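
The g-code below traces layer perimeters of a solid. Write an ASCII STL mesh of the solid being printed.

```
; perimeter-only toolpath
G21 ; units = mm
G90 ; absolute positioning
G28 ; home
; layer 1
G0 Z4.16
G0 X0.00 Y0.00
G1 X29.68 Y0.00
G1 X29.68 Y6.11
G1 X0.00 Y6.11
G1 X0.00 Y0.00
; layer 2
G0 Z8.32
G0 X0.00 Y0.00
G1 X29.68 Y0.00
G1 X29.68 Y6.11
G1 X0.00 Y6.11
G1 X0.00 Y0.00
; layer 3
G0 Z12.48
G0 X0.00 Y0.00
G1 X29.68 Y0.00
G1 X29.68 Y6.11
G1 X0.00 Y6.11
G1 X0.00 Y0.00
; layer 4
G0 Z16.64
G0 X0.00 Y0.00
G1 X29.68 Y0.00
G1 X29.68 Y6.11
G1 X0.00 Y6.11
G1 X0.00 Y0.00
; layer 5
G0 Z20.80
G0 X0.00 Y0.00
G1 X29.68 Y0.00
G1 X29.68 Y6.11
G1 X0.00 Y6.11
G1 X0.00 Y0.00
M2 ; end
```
solid part
  facet normal 0.0000 0.0000 -1.0000
    outer loop
      vertex 29.68 6.11 0.00
      vertex 29.68 0.00 0.00
      vertex 0.00 0.00 0.00
    endloop
  endfacet
  facet normal 0.0000 0.0000 -1.0000
    outer loop
      vertex 0.00 6.11 0.00
      vertex 29.68 6.11 0.00
      vertex 0.00 0.00 0.00
    endloop
  endfacet
  facet normal 0.0000 0.0000 1.0000
    outer loop
      vertex 0.00 0.00 20.80
      vertex 29.68 0.00 20.80
      vertex 29.68 6.11 20.80
    endloop
  endfacet
  facet normal 0.0000 0.0000 1.0000
    outer loop
      vertex 0.00 0.00 20.80
      vertex 29.68 6.11 20.80
      vertex 0.00 6.11 20.80
    endloop
  endfacet
  facet normal 0.0000 -1.0000 0.0000
    outer loop
      vertex 0.00 0.00 0.00
      vertex 29.68 0.00 0.00
      vertex 29.68 0.00 20.80
    endloop
  endfacet
  facet normal 0.0000 -1.0000 0.0000
    outer loop
      vertex 0.00 0.00 0.00
      vertex 29.68 0.00 20.80
      vertex 0.00 0.00 20.80
    endloop
  endfacet
  facet normal 0.0000 1.0000 0.0000
    outer loop
      vertex 29.68 6.11 20.80
      vertex 29.68 6.11 0.00
      vertex 0.00 6.11 0.00
    endloop
  endfacet
  facet normal 0.0000 1.0000 0.0000
    outer loop
      vertex 0.00 6.11 20.80
      vertex 29.68 6.11 20.80
      vertex 0.00 6.11 0.00
    endloop
  endfacet
  facet normal -1.0000 0.0000 0.0000
    outer loop
      vertex 0.00 6.11 20.80
      vertex 0.00 6.11 0.00
      vertex 0.00 0.00 0.00
    endloop
  endfacet
  facet normal -1.0000 0.0000 0.0000
    outer loop
      vertex 0.00 0.00 20.80
      vertex 0.00 6.11 20.80
      vertex 0.00 0.00 0.00
    endloop
  endfacet
  facet normal 1.0000 0.0000 0.0000
    outer loop
      vertex 29.68 0.00 0.00
      vertex 29.68 6.11 0.00
      vertex 29.68 6.11 20.80
    endloop
  endfacet
  facet normal 1.0000 0.0000 0.0000
    outer loop
      vertex 29.68 0.00 0.00
      vertex 29.68 6.11 20.80
      vertex 29.68 0.00 20.80
    endloop
  endfacet
endsolid part

The G0 Z moves step by Δz≈4.16 mm. Every layer's G1 loop is the same polygon, so the solid is a straight extrusion of it from z=0 to z≈20.8. Closing with flat bottom and top caps and triangulating gives 12 facets — a rectangular box, roughly 29.7 × 6.11 mm footprint and 20.8 mm tall.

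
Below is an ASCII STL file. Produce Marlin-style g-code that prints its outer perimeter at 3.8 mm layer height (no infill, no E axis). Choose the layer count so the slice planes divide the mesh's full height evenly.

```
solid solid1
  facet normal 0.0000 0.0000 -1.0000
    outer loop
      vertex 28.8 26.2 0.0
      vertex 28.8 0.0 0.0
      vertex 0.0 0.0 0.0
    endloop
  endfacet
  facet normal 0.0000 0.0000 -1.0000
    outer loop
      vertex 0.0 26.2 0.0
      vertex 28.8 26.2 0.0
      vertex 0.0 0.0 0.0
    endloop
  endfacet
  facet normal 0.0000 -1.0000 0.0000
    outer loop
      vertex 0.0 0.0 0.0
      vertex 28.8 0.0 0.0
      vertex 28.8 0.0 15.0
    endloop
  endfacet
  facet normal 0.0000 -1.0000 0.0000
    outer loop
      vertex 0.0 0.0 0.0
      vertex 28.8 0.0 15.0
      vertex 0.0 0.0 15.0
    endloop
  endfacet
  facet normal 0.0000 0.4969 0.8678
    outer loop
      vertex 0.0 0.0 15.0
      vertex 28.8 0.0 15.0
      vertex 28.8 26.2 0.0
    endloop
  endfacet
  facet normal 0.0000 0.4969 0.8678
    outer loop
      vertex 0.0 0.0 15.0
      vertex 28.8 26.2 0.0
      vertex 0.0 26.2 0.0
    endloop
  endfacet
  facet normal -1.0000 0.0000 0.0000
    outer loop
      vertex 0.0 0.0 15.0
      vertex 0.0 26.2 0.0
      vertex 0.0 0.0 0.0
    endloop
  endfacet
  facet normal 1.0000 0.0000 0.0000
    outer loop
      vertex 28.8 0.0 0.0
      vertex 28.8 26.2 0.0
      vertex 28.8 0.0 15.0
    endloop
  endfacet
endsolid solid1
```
; perimeter-only toolpath
G21 ; units = mm
G90 ; absolute positioning
G28 ; home
; layer 1
G0 Z3.8
G0 X0.0 Y0.0
G1 X28.8 Y0.0
G1 X28.8 Y19.6
G1 X0.0 Y19.6
G1 X0.0 Y0.0
; layer 2
G0 Z7.5
G0 X0.0 Y0.0
G1 X28.8 Y0.0
G1 X28.8 Y13.1
G1 X0.0 Y13.1
G1 X0.0 Y0.0
; layer 3
G0 Z11.2
G0 X0.0 Y0.0
G1 X28.8 Y0.0
G1 X28.8 Y6.5
G1 X0.0 Y6.5
G1 X0.0 Y0.0
M2 ; end

The solid is a wedge (ramp): 28.8 × 26.2 mm base, rising to 15 mm along the y=0 edge and sloping linearly to z=0 at y=26.2. Slicing at Δz = 3.8 mm — 4 equal slices spanning the solid's height, so layer i sits at z = i·h/4 — gives 3 non-empty perimeters. Each is a 4-segment closed polygon; G0 lifts to the layer z and rapids to the start vertex, then G1 traces the edges. The cross-section shrinks linearly with z (the slice at the apex is degenerate and omitted).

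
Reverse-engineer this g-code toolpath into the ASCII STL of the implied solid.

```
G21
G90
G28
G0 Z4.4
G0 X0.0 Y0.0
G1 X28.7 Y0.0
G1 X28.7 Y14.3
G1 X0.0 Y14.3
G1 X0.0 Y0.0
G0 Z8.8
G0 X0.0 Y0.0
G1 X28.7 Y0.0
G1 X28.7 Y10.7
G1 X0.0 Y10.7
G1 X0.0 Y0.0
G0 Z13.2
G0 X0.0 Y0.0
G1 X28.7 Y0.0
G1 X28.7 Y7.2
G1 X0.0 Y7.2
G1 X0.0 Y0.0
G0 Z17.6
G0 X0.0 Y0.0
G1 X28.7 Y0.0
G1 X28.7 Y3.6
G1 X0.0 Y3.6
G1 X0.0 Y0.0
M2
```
solid part
  facet normal 0.0000 0.0000 -1.0000
    outer loop
      vertex 28.7 17.9 0.0
      vertex 28.7 0.0 0.0
      vertex 0.0 0.0 0.0
    endloop
  endfacet
  facet normal 0.0000 0.0000 -1.0000
    outer loop
      vertex 0.0 17.9 0.0
      vertex 28.7 17.9 0.0
      vertex 0.0 0.0 0.0
    endloop
  endfacet
  facet normal 0.0000 -1.0000 0.0000
    outer loop
      vertex 0.0 0.0 0.0
      vertex 28.7 0.0 0.0
      vertex 28.7 0.0 22.0
    endloop
  endfacet
  facet normal 0.0000 -1.0000 0.0000
    outer loop
      vertex 0.0 0.0 0.0
      vertex 28.7 0.0 22.0
      vertex 0.0 0.0 22.0
    endloop
  endfacet
  facet normal 0.0000 0.7757 0.6311
    outer loop
      vertex 0.0 0.0 22.0
      vertex 28.7 0.0 22.0
      vertex 28.7 17.9 0.0
    endloop
  endfacet
  facet normal 0.0000 0.7757 0.6311
    outer loop
      vertex 0.0 0.0 22.0
      vertex 28.7 17.9 0.0
      vertex 0.0 17.9 0.0
    endloop
  endfacet
  facet normal -1.0000 0.0000 0.0000
    outer loop
      vertex 0.0 0.0 22.0
      vertex 0.0 17.9 0.0
      vertex 0.0 0.0 0.0
    endloop
  endfacet
  facet normal 1.0000 0.0000 0.0000
    outer loop
      vertex 28.7 0.0 0.0
      vertex 28.7 17.9 0.0
      vertex 28.7 0.0 22.0
    endloop
  endfacet
endsolid part

The G0 Z moves step by Δz≈4.4 mm. The G1 loops shrink linearly with z, so the solid tapers from its base footprint up to z≈22. Closing with a flat bottom cap and the tapered top and triangulating gives 8 facets — a wedge (ramp): 28.7 × 17.9 mm base, rising to 22 mm along the y=0 edge and sloping linearly to z=0 at y=17.9.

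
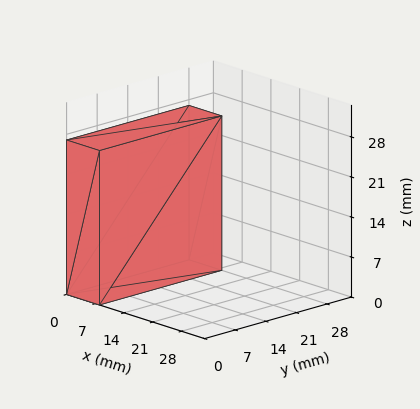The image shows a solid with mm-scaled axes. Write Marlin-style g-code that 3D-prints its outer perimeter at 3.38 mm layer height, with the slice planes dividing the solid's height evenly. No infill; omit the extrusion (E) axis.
Reading the render: the shape is a rectangular box, roughly 8 × 28 mm footprint and 27 mm tall (dimensions read to the nearest mm from the axis ticks). For the g-code, the solid's height is divided into equal slices at the stated Δz and each level perimeter traced with G1 moves after a G0 lift.

; perimeter-only toolpath
G21 ; units = mm
G90 ; absolute positioning
G28 ; home
; layer 1
G0 Z3.38
G0 X0.00 Y0.00
G1 X8.00 Y0.00
G1 X8.00 Y28.00
G1 X0.00 Y28.00
G1 X0.00 Y0.00
; layer 2
G0 Z6.75
G0 X0.00 Y0.00
G1 X8.00 Y0.00
G1 X8.00 Y28.00
G1 X0.00 Y28.00
G1 X0.00 Y0.00
; layer 3
G0 Z10.12
G0 X0.00 Y0.00
G1 X8.00 Y0.00
G1 X8.00 Y28.00
G1 X0.00 Y28.00
G1 X0.00 Y0.00
; layer 4
G0 Z13.50
G0 X0.00 Y0.00
G1 X8.00 Y0.00
G1 X8.00 Y28.00
G1 X0.00 Y28.00
G1 X0.00 Y0.00
; layer 5
G0 Z16.88
G0 X0.00 Y0.00
G1 X8.00 Y0.00
G1 X8.00 Y28.00
G1 X0.00 Y28.00
G1 X0.00 Y0.00
; layer 6
G0 Z20.25
G0 X0.00 Y0.00
G1 X8.00 Y0.00
G1 X8.00 Y28.00
G1 X0.00 Y28.00
G1 X0.00 Y0.00
; layer 7
G0 Z23.62
G0 X0.00 Y0.00
G1 X8.00 Y0.00
G1 X8.00 Y28.00
G1 X0.00 Y28.00
G1 X0.00 Y0.00
; layer 8
G0 Z27.00
G0 X0.00 Y0.00
G1 X8.00 Y0.00
G1 X8.00 Y28.00
G1 X0.00 Y28.00
G1 X0.00 Y0.00
M2 ; end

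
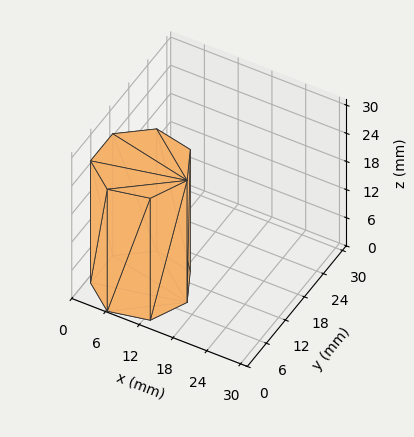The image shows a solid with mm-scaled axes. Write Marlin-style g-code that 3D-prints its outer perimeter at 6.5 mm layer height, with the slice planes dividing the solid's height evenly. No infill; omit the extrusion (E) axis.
Reading the render: the shape is a regular 7-sided prism (a cylinder approximated with 7 flat sides), circumscribed radius ≈ 8 mm, height ≈ 26 mm (dimensions read to the nearest mm from the axis ticks). For the g-code, the solid's height is divided into equal slices at the stated Δz and each level perimeter traced with G1 moves after a G0 lift.

; perimeter-only toolpath
G21 ; units = mm
G90 ; absolute positioning
G28 ; home
; layer 1
G0 Z6.5
G0 X16.0 Y8.0
G1 X13.0 Y14.3
G1 X6.2 Y15.8
G1 X0.8 Y11.5
G1 X0.8 Y4.5
G1 X6.2 Y0.2
G1 X13.0 Y1.7
G1 X16.0 Y8.0
; layer 2
G0 Z13.0
G0 X16.0 Y8.0
G1 X13.0 Y14.3
G1 X6.2 Y15.8
G1 X0.8 Y11.5
G1 X0.8 Y4.5
G1 X6.2 Y0.2
G1 X13.0 Y1.7
G1 X16.0 Y8.0
; layer 3
G0 Z19.5
G0 X16.0 Y8.0
G1 X13.0 Y14.3
G1 X6.2 Y15.8
G1 X0.8 Y11.5
G1 X0.8 Y4.5
G1 X6.2 Y0.2
G1 X13.0 Y1.7
G1 X16.0 Y8.0
; layer 4
G0 Z26.0
G0 X16.0 Y8.0
G1 X13.0 Y14.3
G1 X6.2 Y15.8
G1 X0.8 Y11.5
G1 X0.8 Y4.5
G1 X6.2 Y0.2
G1 X13.0 Y1.7
G1 X16.0 Y8.0
M2 ; end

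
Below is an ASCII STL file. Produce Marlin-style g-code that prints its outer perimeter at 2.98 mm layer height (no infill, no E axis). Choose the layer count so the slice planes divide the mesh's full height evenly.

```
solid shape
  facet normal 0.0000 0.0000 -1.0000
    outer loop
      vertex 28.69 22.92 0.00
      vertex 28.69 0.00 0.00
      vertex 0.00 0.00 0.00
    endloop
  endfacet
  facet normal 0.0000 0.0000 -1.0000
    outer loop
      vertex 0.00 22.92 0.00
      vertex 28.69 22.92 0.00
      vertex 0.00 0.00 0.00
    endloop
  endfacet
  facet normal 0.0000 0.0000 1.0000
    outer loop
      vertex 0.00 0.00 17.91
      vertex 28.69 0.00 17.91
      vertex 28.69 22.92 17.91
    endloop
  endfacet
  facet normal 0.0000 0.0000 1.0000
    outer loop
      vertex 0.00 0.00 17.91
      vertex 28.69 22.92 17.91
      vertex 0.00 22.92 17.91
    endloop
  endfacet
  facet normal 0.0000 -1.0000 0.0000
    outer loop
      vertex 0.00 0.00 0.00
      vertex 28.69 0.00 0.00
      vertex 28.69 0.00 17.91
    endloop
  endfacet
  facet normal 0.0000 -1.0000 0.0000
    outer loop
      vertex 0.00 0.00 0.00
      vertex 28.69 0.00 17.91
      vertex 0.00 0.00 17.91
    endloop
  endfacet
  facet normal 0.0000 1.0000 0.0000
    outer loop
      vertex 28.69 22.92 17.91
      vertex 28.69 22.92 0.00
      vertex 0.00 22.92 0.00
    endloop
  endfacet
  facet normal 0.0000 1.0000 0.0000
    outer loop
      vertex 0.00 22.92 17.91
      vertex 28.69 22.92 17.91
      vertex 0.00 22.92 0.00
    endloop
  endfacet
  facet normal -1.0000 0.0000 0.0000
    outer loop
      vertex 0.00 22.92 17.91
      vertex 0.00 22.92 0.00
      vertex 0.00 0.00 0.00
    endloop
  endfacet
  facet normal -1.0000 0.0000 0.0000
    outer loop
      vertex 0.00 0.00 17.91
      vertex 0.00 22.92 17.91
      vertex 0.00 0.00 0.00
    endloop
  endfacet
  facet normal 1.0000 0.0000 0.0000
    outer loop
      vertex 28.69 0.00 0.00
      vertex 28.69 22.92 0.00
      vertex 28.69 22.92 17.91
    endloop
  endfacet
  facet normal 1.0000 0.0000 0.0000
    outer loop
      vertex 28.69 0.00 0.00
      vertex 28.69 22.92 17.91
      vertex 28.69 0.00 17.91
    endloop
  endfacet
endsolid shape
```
; perimeter-only toolpath
G21 ; units = mm
G90 ; absolute positioning
G28 ; home
; layer 1
G0 Z2.98
G0 X0.00 Y0.00
G1 X28.69 Y0.00
G1 X28.69 Y22.92
G1 X0.00 Y22.92
G1 X0.00 Y0.00
; layer 2
G0 Z5.97
G0 X0.00 Y0.00
G1 X28.69 Y0.00
G1 X28.69 Y22.92
G1 X0.00 Y22.92
G1 X0.00 Y0.00
; layer 3
G0 Z8.96
G0 X0.00 Y0.00
G1 X28.69 Y0.00
G1 X28.69 Y22.92
G1 X0.00 Y22.92
G1 X0.00 Y0.00
; layer 4
G0 Z11.94
G0 X0.00 Y0.00
G1 X28.69 Y0.00
G1 X28.69 Y22.92
G1 X0.00 Y22.92
G1 X0.00 Y0.00
; layer 5
G0 Z14.92
G0 X0.00 Y0.00
G1 X28.69 Y0.00
G1 X28.69 Y22.92
G1 X0.00 Y22.92
G1 X0.00 Y0.00
; layer 6
G0 Z17.91
G0 X0.00 Y0.00
G1 X28.69 Y0.00
G1 X28.69 Y22.92
G1 X0.00 Y22.92
G1 X0.00 Y0.00
M2 ; end

The solid is a rectangular box, roughly 28.7 × 22.9 mm footprint and 17.9 mm tall. Slicing at Δz = 2.98 mm — 6 equal slices spanning the solid's height, so layer i sits at z = i·h/6 — gives 6 non-empty perimeters. Each is a 4-segment closed polygon; G0 lifts to the layer z and rapids to the start vertex, then G1 traces the edges.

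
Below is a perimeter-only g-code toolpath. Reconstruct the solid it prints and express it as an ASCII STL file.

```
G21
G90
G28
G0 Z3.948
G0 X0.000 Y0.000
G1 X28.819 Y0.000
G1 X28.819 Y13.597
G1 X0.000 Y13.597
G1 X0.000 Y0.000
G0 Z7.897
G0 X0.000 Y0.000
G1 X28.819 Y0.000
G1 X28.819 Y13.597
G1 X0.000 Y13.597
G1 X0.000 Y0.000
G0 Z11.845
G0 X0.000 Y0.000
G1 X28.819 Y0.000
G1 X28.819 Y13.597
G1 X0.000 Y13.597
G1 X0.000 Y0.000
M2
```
solid part
  facet normal 0.0000 0.0000 -1.0000
    outer loop
      vertex 28.819 13.597 0.000
      vertex 28.819 0.000 0.000
      vertex 0.000 0.000 0.000
    endloop
  endfacet
  facet normal 0.0000 0.0000 -1.0000
    outer loop
      vertex 0.000 13.597 0.000
      vertex 28.819 13.597 0.000
      vertex 0.000 0.000 0.000
    endloop
  endfacet
  facet normal 0.0000 0.0000 1.0000
    outer loop
      vertex 0.000 0.000 11.845
      vertex 28.819 0.000 11.845
      vertex 28.819 13.597 11.845
    endloop
  endfacet
  facet normal 0.0000 0.0000 1.0000
    outer loop
      vertex 0.000 0.000 11.845
      vertex 28.819 13.597 11.845
      vertex 0.000 13.597 11.845
    endloop
  endfacet
  facet normal 0.0000 -1.0000 0.0000
    outer loop
      vertex 0.000 0.000 0.000
      vertex 28.819 0.000 0.000
      vertex 28.819 0.000 11.845
    endloop
  endfacet
  facet normal 0.0000 -1.0000 0.0000
    outer loop
      vertex 0.000 0.000 0.000
      vertex 28.819 0.000 11.845
      vertex 0.000 0.000 11.845
    endloop
  endfacet
  facet normal 0.0000 1.0000 0.0000
    outer loop
      vertex 28.819 13.597 11.845
      vertex 28.819 13.597 0.000
      vertex 0.000 13.597 0.000
    endloop
  endfacet
  facet normal 0.0000 1.0000 0.0000
    outer loop
      vertex 0.000 13.597 11.845
      vertex 28.819 13.597 11.845
      vertex 0.000 13.597 0.000
    endloop
  endfacet
  facet normal -1.0000 0.0000 0.0000
    outer loop
      vertex 0.000 13.597 11.845
      vertex 0.000 13.597 0.000
      vertex 0.000 0.000 0.000
    endloop
  endfacet
  facet normal -1.0000 0.0000 0.0000
    outer loop
      vertex 0.000 0.000 11.845
      vertex 0.000 13.597 11.845
      vertex 0.000 0.000 0.000
    endloop
  endfacet
  facet normal 1.0000 0.0000 0.0000
    outer loop
      vertex 28.819 0.000 0.000
      vertex 28.819 13.597 0.000
      vertex 28.819 13.597 11.845
    endloop
  endfacet
  facet normal 1.0000 0.0000 0.0000
    outer loop
      vertex 28.819 0.000 0.000
      vertex 28.819 13.597 11.845
      vertex 28.819 0.000 11.845
    endloop
  endfacet
endsolid part

The G0 Z moves step by Δz≈3.948 mm. Every layer's G1 loop is the same polygon, so the solid is a straight extrusion of it from z=0 to z≈11.8. Closing with flat bottom and top caps and triangulating gives 12 facets — a rectangular box, roughly 28.8 × 13.6 mm footprint and 11.8 mm tall.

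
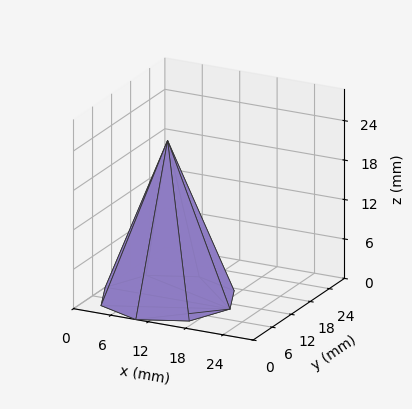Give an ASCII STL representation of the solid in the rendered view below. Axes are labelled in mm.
Reading the render: the shape is a regular 8-sided pyramid, base circumscribed radius ≈ 10 mm, apex at z ≈ 24 mm (dimensions read to the nearest mm from the axis ticks). For the STL, each face is triangulated and given an outward normal.

solid part
  facet normal 0.0000 0.0000 -1.0000
    outer loop
      vertex 10.000 20.000 0.000
      vertex 17.071 17.071 0.000
      vertex 20.000 10.000 0.000
    endloop
  endfacet
  facet normal 0.0000 0.0000 -1.0000
    outer loop
      vertex 2.929 17.071 0.000
      vertex 10.000 20.000 0.000
      vertex 20.000 10.000 0.000
    endloop
  endfacet
  facet normal 0.0000 0.0000 -1.0000
    outer loop
      vertex 0.000 10.000 0.000
      vertex 2.929 17.071 0.000
      vertex 20.000 10.000 0.000
    endloop
  endfacet
  facet normal 0.0000 0.0000 -1.0000
    outer loop
      vertex 2.929 2.929 0.000
      vertex 0.000 10.000 0.000
      vertex 20.000 10.000 0.000
    endloop
  endfacet
  facet normal 0.0000 0.0000 -1.0000
    outer loop
      vertex 10.000 0.000 0.000
      vertex 2.929 2.929 0.000
      vertex 20.000 10.000 0.000
    endloop
  endfacet
  facet normal 0.0000 0.0000 -1.0000
    outer loop
      vertex 17.071 2.929 0.000
      vertex 10.000 0.000 0.000
      vertex 20.000 10.000 0.000
    endloop
  endfacet
  facet normal 0.8622 0.3571 0.3592
    outer loop
      vertex 20.000 10.000 0.000
      vertex 17.071 17.071 0.000
      vertex 10.000 10.000 24.000
    endloop
  endfacet
  facet normal 0.3571 0.8622 0.3592
    outer loop
      vertex 17.071 17.071 0.000
      vertex 10.000 20.000 0.000
      vertex 10.000 10.000 24.000
    endloop
  endfacet
  facet normal -0.3571 0.8622 0.3592
    outer loop
      vertex 10.000 20.000 0.000
      vertex 2.929 17.071 0.000
      vertex 10.000 10.000 24.000
    endloop
  endfacet
  facet normal -0.8622 0.3571 0.3592
    outer loop
      vertex 2.929 17.071 0.000
      vertex 0.000 10.000 0.000
      vertex 10.000 10.000 24.000
    endloop
  endfacet
  facet normal -0.8622 -0.3571 0.3592
    outer loop
      vertex 0.000 10.000 0.000
      vertex 2.929 2.929 0.000
      vertex 10.000 10.000 24.000
    endloop
  endfacet
  facet normal -0.3571 -0.8622 0.3592
    outer loop
      vertex 2.929 2.929 0.000
      vertex 10.000 0.000 0.000
      vertex 10.000 10.000 24.000
    endloop
  endfacet
  facet normal 0.3571 -0.8622 0.3592
    outer loop
      vertex 10.000 0.000 0.000
      vertex 17.071 2.929 0.000
      vertex 10.000 10.000 24.000
    endloop
  endfacet
  facet normal 0.8622 -0.3571 0.3592
    outer loop
      vertex 17.071 2.929 0.000
      vertex 20.000 10.000 0.000
      vertex 10.000 10.000 24.000
    endloop
  endfacet
endsolid part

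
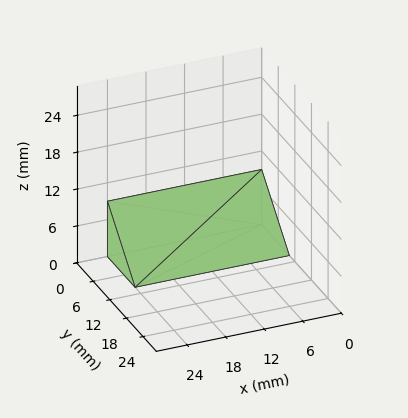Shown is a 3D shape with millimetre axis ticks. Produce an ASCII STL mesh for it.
Reading the render: the shape is a wedge (ramp): 24 × 10 mm base, rising to 9 mm along the y=0 edge and sloping linearly to z=0 at y=10 (dimensions read to the nearest mm from the axis ticks). For the STL, each face is triangulated and given an outward normal.

solid part
  facet normal 0.0000 0.0000 -1.0000
    outer loop
      vertex 24.0 10.0 0.0
      vertex 24.0 0.0 0.0
      vertex 0.0 0.0 0.0
    endloop
  endfacet
  facet normal 0.0000 0.0000 -1.0000
    outer loop
      vertex 0.0 10.0 0.0
      vertex 24.0 10.0 0.0
      vertex 0.0 0.0 0.0
    endloop
  endfacet
  facet normal 0.0000 -1.0000 0.0000
    outer loop
      vertex 0.0 0.0 0.0
      vertex 24.0 0.0 0.0
      vertex 24.0 0.0 9.0
    endloop
  endfacet
  facet normal 0.0000 -1.0000 0.0000
    outer loop
      vertex 0.0 0.0 0.0
      vertex 24.0 0.0 9.0
      vertex 0.0 0.0 9.0
    endloop
  endfacet
  facet normal 0.0000 0.6690 0.7433
    outer loop
      vertex 0.0 0.0 9.0
      vertex 24.0 0.0 9.0
      vertex 24.0 10.0 0.0
    endloop
  endfacet
  facet normal 0.0000 0.6690 0.7433
    outer loop
      vertex 0.0 0.0 9.0
      vertex 24.0 10.0 0.0
      vertex 0.0 10.0 0.0
    endloop
  endfacet
  facet normal -1.0000 0.0000 0.0000
    outer loop
      vertex 0.0 0.0 9.0
      vertex 0.0 10.0 0.0
      vertex 0.0 0.0 0.0
    endloop
  endfacet
  facet normal 1.0000 0.0000 0.0000
    outer loop
      vertex 24.0 0.0 0.0
      vertex 24.0 10.0 0.0
      vertex 24.0 0.0 9.0
    endloop
  endfacet
endsolid part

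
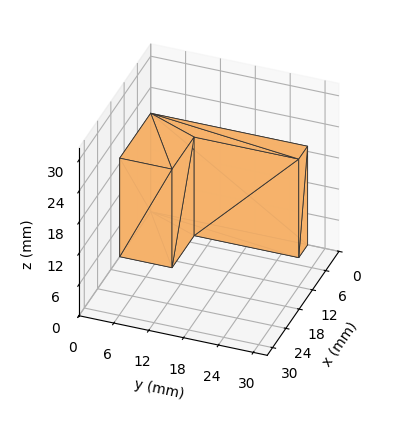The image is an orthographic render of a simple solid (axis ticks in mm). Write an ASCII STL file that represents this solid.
Reading the render: the shape is an L-shaped prism: outer 14 × 27 mm, arm thicknesses ≈ 9 mm (horizontal) and 4 mm (vertical), extruded 19 mm in z (dimensions read to the nearest mm from the axis ticks). For the STL, each face is triangulated and given an outward normal.

solid part
  facet normal 0.0000 0.0000 -1.0000
    outer loop
      vertex 14.00 9.00 0.00
      vertex 14.00 0.00 0.00
      vertex 0.00 0.00 0.00
    endloop
  endfacet
  facet normal 0.0000 0.0000 -1.0000
    outer loop
      vertex 4.00 9.00 0.00
      vertex 14.00 9.00 0.00
      vertex 0.00 0.00 0.00
    endloop
  endfacet
  facet normal 0.0000 0.0000 -1.0000
    outer loop
      vertex 4.00 27.00 0.00
      vertex 4.00 9.00 0.00
      vertex 0.00 0.00 0.00
    endloop
  endfacet
  facet normal 0.0000 0.0000 -1.0000
    outer loop
      vertex 0.00 27.00 0.00
      vertex 4.00 27.00 0.00
      vertex 0.00 0.00 0.00
    endloop
  endfacet
  facet normal 0.0000 0.0000 1.0000
    outer loop
      vertex 0.00 0.00 19.00
      vertex 14.00 0.00 19.00
      vertex 14.00 9.00 19.00
    endloop
  endfacet
  facet normal 0.0000 0.0000 1.0000
    outer loop
      vertex 0.00 0.00 19.00
      vertex 14.00 9.00 19.00
      vertex 4.00 9.00 19.00
    endloop
  endfacet
  facet normal 0.0000 0.0000 1.0000
    outer loop
      vertex 0.00 0.00 19.00
      vertex 4.00 9.00 19.00
      vertex 4.00 27.00 19.00
    endloop
  endfacet
  facet normal 0.0000 0.0000 1.0000
    outer loop
      vertex 0.00 0.00 19.00
      vertex 4.00 27.00 19.00
      vertex 0.00 27.00 19.00
    endloop
  endfacet
  facet normal 0.0000 -1.0000 0.0000
    outer loop
      vertex 0.00 0.00 0.00
      vertex 14.00 0.00 0.00
      vertex 14.00 0.00 19.00
    endloop
  endfacet
  facet normal 0.0000 -1.0000 0.0000
    outer loop
      vertex 0.00 0.00 0.00
      vertex 14.00 0.00 19.00
      vertex 0.00 0.00 19.00
    endloop
  endfacet
  facet normal 1.0000 0.0000 0.0000
    outer loop
      vertex 14.00 0.00 0.00
      vertex 14.00 9.00 0.00
      vertex 14.00 9.00 19.00
    endloop
  endfacet
  facet normal 1.0000 0.0000 0.0000
    outer loop
      vertex 14.00 0.00 0.00
      vertex 14.00 9.00 19.00
      vertex 14.00 0.00 19.00
    endloop
  endfacet
  facet normal 0.0000 1.0000 0.0000
    outer loop
      vertex 14.00 9.00 0.00
      vertex 4.00 9.00 0.00
      vertex 4.00 9.00 19.00
    endloop
  endfacet
  facet normal 0.0000 1.0000 0.0000
    outer loop
      vertex 14.00 9.00 0.00
      vertex 4.00 9.00 19.00
      vertex 14.00 9.00 19.00
    endloop
  endfacet
  facet normal 1.0000 0.0000 0.0000
    outer loop
      vertex 4.00 9.00 0.00
      vertex 4.00 27.00 0.00
      vertex 4.00 27.00 19.00
    endloop
  endfacet
  facet normal 1.0000 0.0000 0.0000
    outer loop
      vertex 4.00 9.00 0.00
      vertex 4.00 27.00 19.00
      vertex 4.00 9.00 19.00
    endloop
  endfacet
  facet normal 0.0000 1.0000 0.0000
    outer loop
      vertex 4.00 27.00 0.00
      vertex 0.00 27.00 0.00
      vertex 0.00 27.00 19.00
    endloop
  endfacet
  facet normal 0.0000 1.0000 0.0000
    outer loop
      vertex 4.00 27.00 0.00
      vertex 0.00 27.00 19.00
      vertex 4.00 27.00 19.00
    endloop
  endfacet
  facet normal -1.0000 0.0000 0.0000
    outer loop
      vertex 0.00 27.00 0.00
      vertex 0.00 0.00 0.00
      vertex 0.00 0.00 19.00
    endloop
  endfacet
  facet normal -1.0000 0.0000 0.0000
    outer loop
      vertex 0.00 27.00 0.00
      vertex 0.00 0.00 19.00
      vertex 0.00 27.00 19.00
    endloop
  endfacet
endsolid part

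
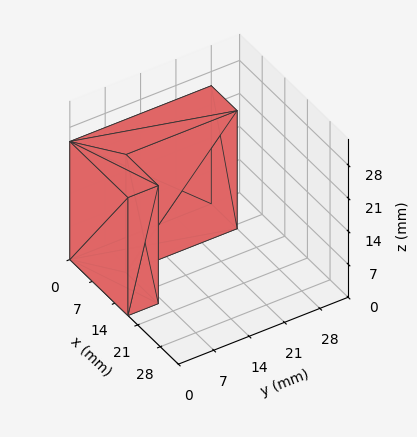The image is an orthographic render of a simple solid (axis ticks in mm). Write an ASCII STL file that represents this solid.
Reading the render: the shape is an L-shaped prism: outer 18 × 28 mm, arm thicknesses ≈ 6 mm (horizontal) and 8 mm (vertical), extruded 25 mm in z (dimensions read to the nearest mm from the axis ticks). For the STL, each face is triangulated and given an outward normal.

solid part
  facet normal 0.0000 0.0000 -1.0000
    outer loop
      vertex 18.00 6.00 0.00
      vertex 18.00 0.00 0.00
      vertex 0.00 0.00 0.00
    endloop
  endfacet
  facet normal 0.0000 0.0000 -1.0000
    outer loop
      vertex 8.00 6.00 0.00
      vertex 18.00 6.00 0.00
      vertex 0.00 0.00 0.00
    endloop
  endfacet
  facet normal 0.0000 0.0000 -1.0000
    outer loop
      vertex 8.00 28.00 0.00
      vertex 8.00 6.00 0.00
      vertex 0.00 0.00 0.00
    endloop
  endfacet
  facet normal 0.0000 0.0000 -1.0000
    outer loop
      vertex 0.00 28.00 0.00
      vertex 8.00 28.00 0.00
      vertex 0.00 0.00 0.00
    endloop
  endfacet
  facet normal 0.0000 0.0000 1.0000
    outer loop
      vertex 0.00 0.00 25.00
      vertex 18.00 0.00 25.00
      vertex 18.00 6.00 25.00
    endloop
  endfacet
  facet normal 0.0000 0.0000 1.0000
    outer loop
      vertex 0.00 0.00 25.00
      vertex 18.00 6.00 25.00
      vertex 8.00 6.00 25.00
    endloop
  endfacet
  facet normal 0.0000 0.0000 1.0000
    outer loop
      vertex 0.00 0.00 25.00
      vertex 8.00 6.00 25.00
      vertex 8.00 28.00 25.00
    endloop
  endfacet
  facet normal 0.0000 0.0000 1.0000
    outer loop
      vertex 0.00 0.00 25.00
      vertex 8.00 28.00 25.00
      vertex 0.00 28.00 25.00
    endloop
  endfacet
  facet normal 0.0000 -1.0000 0.0000
    outer loop
      vertex 0.00 0.00 0.00
      vertex 18.00 0.00 0.00
      vertex 18.00 0.00 25.00
    endloop
  endfacet
  facet normal 0.0000 -1.0000 0.0000
    outer loop
      vertex 0.00 0.00 0.00
      vertex 18.00 0.00 25.00
      vertex 0.00 0.00 25.00
    endloop
  endfacet
  facet normal 1.0000 0.0000 0.0000
    outer loop
      vertex 18.00 0.00 0.00
      vertex 18.00 6.00 0.00
      vertex 18.00 6.00 25.00
    endloop
  endfacet
  facet normal 1.0000 0.0000 0.0000
    outer loop
      vertex 18.00 0.00 0.00
      vertex 18.00 6.00 25.00
      vertex 18.00 0.00 25.00
    endloop
  endfacet
  facet normal 0.0000 1.0000 0.0000
    outer loop
      vertex 18.00 6.00 0.00
      vertex 8.00 6.00 0.00
      vertex 8.00 6.00 25.00
    endloop
  endfacet
  facet normal 0.0000 1.0000 0.0000
    outer loop
      vertex 18.00 6.00 0.00
      vertex 8.00 6.00 25.00
      vertex 18.00 6.00 25.00
    endloop
  endfacet
  facet normal 1.0000 0.0000 0.0000
    outer loop
      vertex 8.00 6.00 0.00
      vertex 8.00 28.00 0.00
      vertex 8.00 28.00 25.00
    endloop
  endfacet
  facet normal 1.0000 0.0000 0.0000
    outer loop
      vertex 8.00 6.00 0.00
      vertex 8.00 28.00 25.00
      vertex 8.00 6.00 25.00
    endloop
  endfacet
  facet normal 0.0000 1.0000 0.0000
    outer loop
      vertex 8.00 28.00 0.00
      vertex 0.00 28.00 0.00
      vertex 0.00 28.00 25.00
    endloop
  endfacet
  facet normal 0.0000 1.0000 0.0000
    outer loop
      vertex 8.00 28.00 0.00
      vertex 0.00 28.00 25.00
      vertex 8.00 28.00 25.00
    endloop
  endfacet
  facet normal -1.0000 0.0000 0.0000
    outer loop
      vertex 0.00 28.00 0.00
      vertex 0.00 0.00 0.00
      vertex 0.00 0.00 25.00
    endloop
  endfacet
  facet normal -1.0000 0.0000 0.0000
    outer loop
      vertex 0.00 28.00 0.00
      vertex 0.00 0.00 25.00
      vertex 0.00 28.00 25.00
    endloop
  endfacet
endsolid part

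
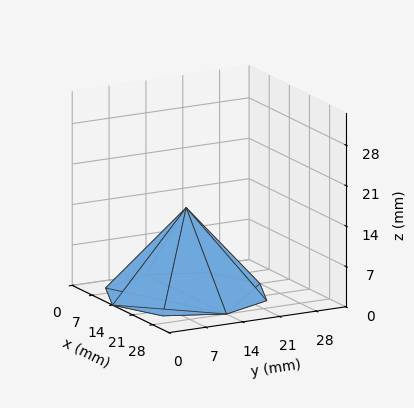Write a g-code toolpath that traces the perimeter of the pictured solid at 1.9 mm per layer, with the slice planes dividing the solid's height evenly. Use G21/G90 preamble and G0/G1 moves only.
Reading the render: the shape is a regular 8-sided pyramid, base circumscribed radius ≈ 14 mm, apex at z ≈ 15 mm (dimensions read to the nearest mm from the axis ticks). For the g-code, the solid's height is divided into equal slices at the stated Δz and each level perimeter traced with G1 moves after a G0 lift.

; perimeter-only toolpath
G21 ; units = mm
G90 ; absolute positioning
G28 ; home
; layer 1
G0 Z1.9
G0 X26.2 Y14.0
G1 X22.7 Y22.7
G1 X14.0 Y26.2
G1 X5.3 Y22.7
G1 X1.8 Y14.0
G1 X5.3 Y5.3
G1 X14.0 Y1.8
G1 X22.7 Y5.3
G1 X26.2 Y14.0
; layer 2
G0 Z3.8
G0 X24.5 Y14.0
G1 X21.4 Y21.4
G1 X14.0 Y24.5
G1 X6.6 Y21.4
G1 X3.5 Y14.0
G1 X6.6 Y6.6
G1 X14.0 Y3.5
G1 X21.4 Y6.6
G1 X24.5 Y14.0
; layer 3
G0 Z5.6
G0 X22.8 Y14.0
G1 X20.2 Y20.2
G1 X14.0 Y22.8
G1 X7.8 Y20.2
G1 X5.2 Y14.0
G1 X7.8 Y7.8
G1 X14.0 Y5.2
G1 X20.2 Y7.8
G1 X22.8 Y14.0
; layer 4
G0 Z7.5
G0 X21.0 Y14.0
G1 X18.9 Y18.9
G1 X14.0 Y21.0
G1 X9.1 Y18.9
G1 X7.0 Y14.0
G1 X9.1 Y9.1
G1 X14.0 Y7.0
G1 X18.9 Y9.1
G1 X21.0 Y14.0
; layer 5
G0 Z9.4
G0 X19.2 Y14.0
G1 X17.7 Y17.7
G1 X14.0 Y19.2
G1 X10.3 Y17.7
G1 X8.8 Y14.0
G1 X10.3 Y10.3
G1 X14.0 Y8.8
G1 X17.7 Y10.3
G1 X19.2 Y14.0
; layer 6
G0 Z11.2
G0 X17.5 Y14.0
G1 X16.5 Y16.5
G1 X14.0 Y17.5
G1 X11.5 Y16.5
G1 X10.5 Y14.0
G1 X11.5 Y11.5
G1 X14.0 Y10.5
G1 X16.5 Y11.5
G1 X17.5 Y14.0
; layer 7
G0 Z13.1
G0 X15.8 Y14.0
G1 X15.2 Y15.2
G1 X14.0 Y15.8
G1 X12.8 Y15.2
G1 X12.2 Y14.0
G1 X12.8 Y12.8
G1 X14.0 Y12.2
G1 X15.2 Y12.8
G1 X15.8 Y14.0
M2 ; end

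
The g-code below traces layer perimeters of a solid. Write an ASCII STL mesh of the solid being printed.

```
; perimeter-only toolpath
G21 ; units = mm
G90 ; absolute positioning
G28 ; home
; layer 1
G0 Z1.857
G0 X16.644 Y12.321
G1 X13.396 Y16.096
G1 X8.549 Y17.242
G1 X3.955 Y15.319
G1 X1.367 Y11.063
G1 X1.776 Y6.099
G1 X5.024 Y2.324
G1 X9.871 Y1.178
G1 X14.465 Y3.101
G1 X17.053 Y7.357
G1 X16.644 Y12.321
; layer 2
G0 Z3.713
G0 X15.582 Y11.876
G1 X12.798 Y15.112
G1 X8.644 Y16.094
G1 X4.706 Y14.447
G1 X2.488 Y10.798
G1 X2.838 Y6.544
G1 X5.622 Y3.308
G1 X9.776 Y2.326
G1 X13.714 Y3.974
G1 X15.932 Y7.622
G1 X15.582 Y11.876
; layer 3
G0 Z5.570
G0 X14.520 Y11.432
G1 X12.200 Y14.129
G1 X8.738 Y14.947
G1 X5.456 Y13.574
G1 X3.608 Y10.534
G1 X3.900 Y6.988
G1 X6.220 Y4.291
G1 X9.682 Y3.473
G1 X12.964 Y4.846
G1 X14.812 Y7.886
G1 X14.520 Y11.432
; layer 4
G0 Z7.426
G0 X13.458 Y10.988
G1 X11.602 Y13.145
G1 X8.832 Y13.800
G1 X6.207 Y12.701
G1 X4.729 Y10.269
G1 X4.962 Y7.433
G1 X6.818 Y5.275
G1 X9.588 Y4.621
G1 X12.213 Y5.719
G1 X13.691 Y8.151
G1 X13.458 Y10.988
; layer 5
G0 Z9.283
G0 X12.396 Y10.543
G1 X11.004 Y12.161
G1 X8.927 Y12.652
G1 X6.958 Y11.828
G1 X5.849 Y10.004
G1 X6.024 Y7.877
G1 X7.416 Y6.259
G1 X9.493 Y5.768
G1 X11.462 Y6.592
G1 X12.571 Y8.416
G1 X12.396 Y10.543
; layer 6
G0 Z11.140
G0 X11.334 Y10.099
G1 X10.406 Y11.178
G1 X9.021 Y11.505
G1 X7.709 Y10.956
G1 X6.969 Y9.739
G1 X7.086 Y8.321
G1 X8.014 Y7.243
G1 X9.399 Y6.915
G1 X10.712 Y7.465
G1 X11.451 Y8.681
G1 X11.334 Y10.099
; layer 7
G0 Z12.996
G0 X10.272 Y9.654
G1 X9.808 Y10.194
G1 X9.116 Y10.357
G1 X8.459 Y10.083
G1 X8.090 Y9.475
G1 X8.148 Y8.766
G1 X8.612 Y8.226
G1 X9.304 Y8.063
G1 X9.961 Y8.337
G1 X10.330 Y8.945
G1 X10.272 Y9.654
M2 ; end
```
solid part
  facet normal 0.0000 0.0000 -1.0000
    outer loop
      vertex 8.455 18.389 0.000
      vertex 13.994 17.080 0.000
      vertex 17.706 12.765 0.000
    endloop
  endfacet
  facet normal 0.0000 0.0000 -1.0000
    outer loop
      vertex 3.204 16.192 0.000
      vertex 8.455 18.389 0.000
      vertex 17.706 12.765 0.000
    endloop
  endfacet
  facet normal 0.0000 0.0000 -1.0000
    outer loop
      vertex 0.247 11.328 0.000
      vertex 3.204 16.192 0.000
      vertex 17.706 12.765 0.000
    endloop
  endfacet
  facet normal 0.0000 0.0000 -1.0000
    outer loop
      vertex 0.714 5.655 0.000
      vertex 0.247 11.328 0.000
      vertex 17.706 12.765 0.000
    endloop
  endfacet
  facet normal 0.0000 0.0000 -1.0000
    outer loop
      vertex 4.426 1.340 0.000
      vertex 0.714 5.655 0.000
      vertex 17.706 12.765 0.000
    endloop
  endfacet
  facet normal 0.0000 0.0000 -1.0000
    outer loop
      vertex 9.965 0.031 0.000
      vertex 4.426 1.340 0.000
      vertex 17.706 12.765 0.000
    endloop
  endfacet
  facet normal 0.0000 0.0000 -1.0000
    outer loop
      vertex 15.216 2.228 0.000
      vertex 9.965 0.031 0.000
      vertex 17.706 12.765 0.000
    endloop
  endfacet
  facet normal 0.0000 0.0000 -1.0000
    outer loop
      vertex 18.173 7.092 0.000
      vertex 15.216 2.228 0.000
      vertex 17.706 12.765 0.000
    endloop
  endfacet
  facet normal 0.6530 0.5617 0.5080
    outer loop
      vertex 17.706 12.765 0.000
      vertex 13.994 17.080 0.000
      vertex 9.210 9.210 14.853
    endloop
  endfacet
  facet normal 0.1981 0.8383 0.5080
    outer loop
      vertex 13.994 17.080 0.000
      vertex 8.455 18.389 0.000
      vertex 9.210 9.210 14.853
    endloop
  endfacet
  facet normal -0.3325 0.7946 0.5080
    outer loop
      vertex 8.455 18.389 0.000
      vertex 3.204 16.192 0.000
      vertex 9.210 9.210 14.853
    endloop
  endfacet
  facet normal -0.7360 0.4475 0.5080
    outer loop
      vertex 3.204 16.192 0.000
      vertex 0.247 11.328 0.000
      vertex 9.210 9.210 14.853
    endloop
  endfacet
  facet normal -0.8585 -0.0707 0.5080
    outer loop
      vertex 0.247 11.328 0.000
      vertex 0.714 5.655 0.000
      vertex 9.210 9.210 14.853
    endloop
  endfacet
  facet normal -0.6530 -0.5617 0.5080
    outer loop
      vertex 0.714 5.655 0.000
      vertex 4.426 1.340 0.000
      vertex 9.210 9.210 14.853
    endloop
  endfacet
  facet normal -0.1981 -0.8383 0.5080
    outer loop
      vertex 4.426 1.340 0.000
      vertex 9.965 0.031 0.000
      vertex 9.210 9.210 14.853
    endloop
  endfacet
  facet normal 0.3325 -0.7946 0.5080
    outer loop
      vertex 9.965 0.031 0.000
      vertex 15.216 2.228 0.000
      vertex 9.210 9.210 14.853
    endloop
  endfacet
  facet normal 0.7360 -0.4475 0.5080
    outer loop
      vertex 15.216 2.228 0.000
      vertex 18.173 7.092 0.000
      vertex 9.210 9.210 14.853
    endloop
  endfacet
  facet normal 0.8585 0.0707 0.5080
    outer loop
      vertex 18.173 7.092 0.000
      vertex 17.706 12.765 0.000
      vertex 9.210 9.210 14.853
    endloop
  endfacet
endsolid part

The G0 Z moves step by Δz≈1.857 mm. The G1 loops shrink linearly with z, so the solid tapers from its base footprint up to z≈14.9. Closing with a flat bottom cap and the tapered top and triangulating gives 18 facets — a regular 10-sided pyramid, base circumscribed radius ≈ 9.21 mm, apex at z ≈ 14.9 mm.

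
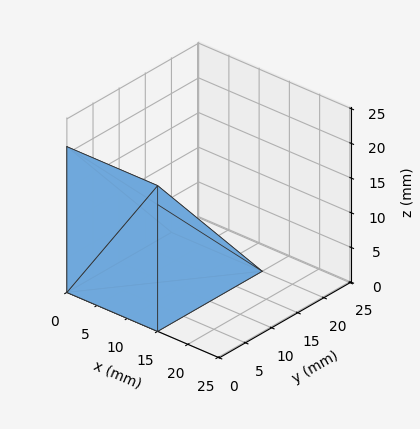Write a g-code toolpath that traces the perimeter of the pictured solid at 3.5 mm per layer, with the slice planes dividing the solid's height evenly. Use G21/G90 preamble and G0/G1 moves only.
Reading the render: the shape is a wedge (ramp): 15 × 20 mm base, rising to 21 mm along the y=0 edge and sloping linearly to z=0 at y=20 (dimensions read to the nearest mm from the axis ticks). For the g-code, the solid's height is divided into equal slices at the stated Δz and each level perimeter traced with G1 moves after a G0 lift.

; perimeter-only toolpath
G21 ; units = mm
G90 ; absolute positioning
G28 ; home
; layer 1
G0 Z3.5
G0 X0.0 Y0.0
G1 X15.0 Y0.0
G1 X15.0 Y16.7
G1 X0.0 Y16.7
G1 X0.0 Y0.0
; layer 2
G0 Z7.0
G0 X0.0 Y0.0
G1 X15.0 Y0.0
G1 X15.0 Y13.3
G1 X0.0 Y13.3
G1 X0.0 Y0.0
; layer 3
G0 Z10.5
G0 X0.0 Y0.0
G1 X15.0 Y0.0
G1 X15.0 Y10.0
G1 X0.0 Y10.0
G1 X0.0 Y0.0
; layer 4
G0 Z14.0
G0 X0.0 Y0.0
G1 X15.0 Y0.0
G1 X15.0 Y6.7
G1 X0.0 Y6.7
G1 X0.0 Y0.0
; layer 5
G0 Z17.5
G0 X0.0 Y0.0
G1 X15.0 Y0.0
G1 X15.0 Y3.3
G1 X0.0 Y3.3
G1 X0.0 Y0.0
M2 ; end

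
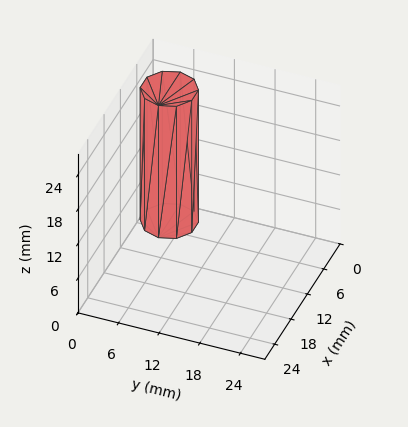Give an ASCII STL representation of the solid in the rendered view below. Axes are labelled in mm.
Reading the render: the shape is a regular 10-sided prism (a cylinder approximated with 10 flat sides), circumscribed radius ≈ 4 mm, height ≈ 23 mm (dimensions read to the nearest mm from the axis ticks). For the STL, each face is triangulated and given an outward normal.

solid part
  facet normal 0.0000 0.0000 -1.0000
    outer loop
      vertex 5.236 7.804 0.000
      vertex 7.236 6.351 0.000
      vertex 8.000 4.000 0.000
    endloop
  endfacet
  facet normal 0.0000 0.0000 -1.0000
    outer loop
      vertex 2.764 7.804 0.000
      vertex 5.236 7.804 0.000
      vertex 8.000 4.000 0.000
    endloop
  endfacet
  facet normal 0.0000 0.0000 -1.0000
    outer loop
      vertex 0.764 6.351 0.000
      vertex 2.764 7.804 0.000
      vertex 8.000 4.000 0.000
    endloop
  endfacet
  facet normal 0.0000 0.0000 -1.0000
    outer loop
      vertex 0.000 4.000 0.000
      vertex 0.764 6.351 0.000
      vertex 8.000 4.000 0.000
    endloop
  endfacet
  facet normal 0.0000 0.0000 -1.0000
    outer loop
      vertex 0.764 1.649 0.000
      vertex 0.000 4.000 0.000
      vertex 8.000 4.000 0.000
    endloop
  endfacet
  facet normal 0.0000 0.0000 -1.0000
    outer loop
      vertex 2.764 0.196 0.000
      vertex 0.764 1.649 0.000
      vertex 8.000 4.000 0.000
    endloop
  endfacet
  facet normal 0.0000 0.0000 -1.0000
    outer loop
      vertex 5.236 0.196 0.000
      vertex 2.764 0.196 0.000
      vertex 8.000 4.000 0.000
    endloop
  endfacet
  facet normal 0.0000 0.0000 -1.0000
    outer loop
      vertex 7.236 1.649 0.000
      vertex 5.236 0.196 0.000
      vertex 8.000 4.000 0.000
    endloop
  endfacet
  facet normal 0.0000 0.0000 1.0000
    outer loop
      vertex 8.000 4.000 23.000
      vertex 7.236 6.351 23.000
      vertex 5.236 7.804 23.000
    endloop
  endfacet
  facet normal 0.0000 0.0000 1.0000
    outer loop
      vertex 8.000 4.000 23.000
      vertex 5.236 7.804 23.000
      vertex 2.764 7.804 23.000
    endloop
  endfacet
  facet normal 0.0000 0.0000 1.0000
    outer loop
      vertex 8.000 4.000 23.000
      vertex 2.764 7.804 23.000
      vertex 0.764 6.351 23.000
    endloop
  endfacet
  facet normal 0.0000 0.0000 1.0000
    outer loop
      vertex 8.000 4.000 23.000
      vertex 0.764 6.351 23.000
      vertex 0.000 4.000 23.000
    endloop
  endfacet
  facet normal 0.0000 0.0000 1.0000
    outer loop
      vertex 8.000 4.000 23.000
      vertex 0.000 4.000 23.000
      vertex 0.764 1.649 23.000
    endloop
  endfacet
  facet normal 0.0000 0.0000 1.0000
    outer loop
      vertex 8.000 4.000 23.000
      vertex 0.764 1.649 23.000
      vertex 2.764 0.196 23.000
    endloop
  endfacet
  facet normal 0.0000 0.0000 1.0000
    outer loop
      vertex 8.000 4.000 23.000
      vertex 2.764 0.196 23.000
      vertex 5.236 0.196 23.000
    endloop
  endfacet
  facet normal 0.0000 0.0000 1.0000
    outer loop
      vertex 8.000 4.000 23.000
      vertex 5.236 0.196 23.000
      vertex 7.236 1.649 23.000
    endloop
  endfacet
  facet normal 0.9510 0.3091 0.0000
    outer loop
      vertex 8.000 4.000 0.000
      vertex 7.236 6.351 0.000
      vertex 7.236 6.351 23.000
    endloop
  endfacet
  facet normal 0.9510 0.3091 0.0000
    outer loop
      vertex 8.000 4.000 0.000
      vertex 7.236 6.351 23.000
      vertex 8.000 4.000 23.000
    endloop
  endfacet
  facet normal 0.5878 0.8090 0.0000
    outer loop
      vertex 7.236 6.351 0.000
      vertex 5.236 7.804 0.000
      vertex 5.236 7.804 23.000
    endloop
  endfacet
  facet normal 0.5878 0.8090 0.0000
    outer loop
      vertex 7.236 6.351 0.000
      vertex 5.236 7.804 23.000
      vertex 7.236 6.351 23.000
    endloop
  endfacet
  facet normal 0.0000 1.0000 0.0000
    outer loop
      vertex 5.236 7.804 0.000
      vertex 2.764 7.804 0.000
      vertex 2.764 7.804 23.000
    endloop
  endfacet
  facet normal 0.0000 1.0000 0.0000
    outer loop
      vertex 5.236 7.804 0.000
      vertex 2.764 7.804 23.000
      vertex 5.236 7.804 23.000
    endloop
  endfacet
  facet normal -0.5878 0.8090 0.0000
    outer loop
      vertex 2.764 7.804 0.000
      vertex 0.764 6.351 0.000
      vertex 0.764 6.351 23.000
    endloop
  endfacet
  facet normal -0.5878 0.8090 0.0000
    outer loop
      vertex 2.764 7.804 0.000
      vertex 0.764 6.351 23.000
      vertex 2.764 7.804 23.000
    endloop
  endfacet
  facet normal -0.9510 0.3091 0.0000
    outer loop
      vertex 0.764 6.351 0.000
      vertex 0.000 4.000 0.000
      vertex 0.000 4.000 23.000
    endloop
  endfacet
  facet normal -0.9510 0.3091 0.0000
    outer loop
      vertex 0.764 6.351 0.000
      vertex 0.000 4.000 23.000
      vertex 0.764 6.351 23.000
    endloop
  endfacet
  facet normal -0.9510 -0.3091 0.0000
    outer loop
      vertex 0.000 4.000 0.000
      vertex 0.764 1.649 0.000
      vertex 0.764 1.649 23.000
    endloop
  endfacet
  facet normal -0.9510 -0.3091 0.0000
    outer loop
      vertex 0.000 4.000 0.000
      vertex 0.764 1.649 23.000
      vertex 0.000 4.000 23.000
    endloop
  endfacet
  facet normal -0.5878 -0.8090 0.0000
    outer loop
      vertex 0.764 1.649 0.000
      vertex 2.764 0.196 0.000
      vertex 2.764 0.196 23.000
    endloop
  endfacet
  facet normal -0.5878 -0.8090 0.0000
    outer loop
      vertex 0.764 1.649 0.000
      vertex 2.764 0.196 23.000
      vertex 0.764 1.649 23.000
    endloop
  endfacet
  facet normal 0.0000 -1.0000 0.0000
    outer loop
      vertex 2.764 0.196 0.000
      vertex 5.236 0.196 0.000
      vertex 5.236 0.196 23.000
    endloop
  endfacet
  facet normal 0.0000 -1.0000 0.0000
    outer loop
      vertex 2.764 0.196 0.000
      vertex 5.236 0.196 23.000
      vertex 2.764 0.196 23.000
    endloop
  endfacet
  facet normal 0.5878 -0.8090 0.0000
    outer loop
      vertex 5.236 0.196 0.000
      vertex 7.236 1.649 0.000
      vertex 7.236 1.649 23.000
    endloop
  endfacet
  facet normal 0.5878 -0.8090 0.0000
    outer loop
      vertex 5.236 0.196 0.000
      vertex 7.236 1.649 23.000
      vertex 5.236 0.196 23.000
    endloop
  endfacet
  facet normal 0.9510 -0.3091 0.0000
    outer loop
      vertex 7.236 1.649 0.000
      vertex 8.000 4.000 0.000
      vertex 8.000 4.000 23.000
    endloop
  endfacet
  facet normal 0.9510 -0.3091 0.0000
    outer loop
      vertex 7.236 1.649 0.000
      vertex 8.000 4.000 23.000
      vertex 7.236 1.649 23.000
    endloop
  endfacet
endsolid part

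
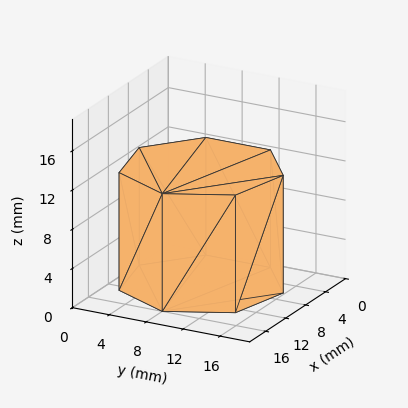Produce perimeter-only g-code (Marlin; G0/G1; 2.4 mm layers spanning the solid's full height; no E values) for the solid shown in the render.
Reading the render: the shape is a regular 7-sided prism (a cylinder approximated with 7 flat sides), circumscribed radius ≈ 8 mm, height ≈ 12 mm (dimensions read to the nearest mm from the axis ticks). For the g-code, the solid's height is divided into equal slices at the stated Δz and each level perimeter traced with G1 moves after a G0 lift.

; perimeter-only toolpath
G21 ; units = mm
G90 ; absolute positioning
G28 ; home
; layer 1
G0 Z2.4
G0 X16.0 Y8.0
G1 X13.0 Y14.3
G1 X6.2 Y15.8
G1 X0.8 Y11.5
G1 X0.8 Y4.5
G1 X6.2 Y0.2
G1 X13.0 Y1.7
G1 X16.0 Y8.0
; layer 2
G0 Z4.8
G0 X16.0 Y8.0
G1 X13.0 Y14.3
G1 X6.2 Y15.8
G1 X0.8 Y11.5
G1 X0.8 Y4.5
G1 X6.2 Y0.2
G1 X13.0 Y1.7
G1 X16.0 Y8.0
; layer 3
G0 Z7.2
G0 X16.0 Y8.0
G1 X13.0 Y14.3
G1 X6.2 Y15.8
G1 X0.8 Y11.5
G1 X0.8 Y4.5
G1 X6.2 Y0.2
G1 X13.0 Y1.7
G1 X16.0 Y8.0
; layer 4
G0 Z9.6
G0 X16.0 Y8.0
G1 X13.0 Y14.3
G1 X6.2 Y15.8
G1 X0.8 Y11.5
G1 X0.8 Y4.5
G1 X6.2 Y0.2
G1 X13.0 Y1.7
G1 X16.0 Y8.0
; layer 5
G0 Z12.0
G0 X16.0 Y8.0
G1 X13.0 Y14.3
G1 X6.2 Y15.8
G1 X0.8 Y11.5
G1 X0.8 Y4.5
G1 X6.2 Y0.2
G1 X13.0 Y1.7
G1 X16.0 Y8.0
M2 ; end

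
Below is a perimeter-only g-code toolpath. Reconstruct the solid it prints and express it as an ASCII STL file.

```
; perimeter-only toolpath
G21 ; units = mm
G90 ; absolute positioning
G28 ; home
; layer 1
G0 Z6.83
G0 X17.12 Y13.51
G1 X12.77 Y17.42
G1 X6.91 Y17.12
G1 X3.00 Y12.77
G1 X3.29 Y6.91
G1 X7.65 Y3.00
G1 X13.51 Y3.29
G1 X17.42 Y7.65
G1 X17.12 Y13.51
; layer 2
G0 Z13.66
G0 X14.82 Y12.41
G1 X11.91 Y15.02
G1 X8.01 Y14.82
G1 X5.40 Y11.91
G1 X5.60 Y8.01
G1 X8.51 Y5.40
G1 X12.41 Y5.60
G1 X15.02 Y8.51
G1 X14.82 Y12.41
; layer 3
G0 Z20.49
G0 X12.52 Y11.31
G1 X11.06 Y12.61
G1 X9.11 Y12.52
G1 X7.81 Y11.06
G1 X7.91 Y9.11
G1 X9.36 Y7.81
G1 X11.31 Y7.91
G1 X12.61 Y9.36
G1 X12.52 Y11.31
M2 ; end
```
solid part
  facet normal 0.0000 0.0000 -1.0000
    outer loop
      vertex 5.81 19.43 0.00
      vertex 13.62 19.83 0.00
      vertex 19.43 14.61 0.00
    endloop
  endfacet
  facet normal 0.0000 0.0000 -1.0000
    outer loop
      vertex 0.59 13.62 0.00
      vertex 5.81 19.43 0.00
      vertex 19.43 14.61 0.00
    endloop
  endfacet
  facet normal 0.0000 0.0000 -1.0000
    outer loop
      vertex 0.99 5.81 0.00
      vertex 0.59 13.62 0.00
      vertex 19.43 14.61 0.00
    endloop
  endfacet
  facet normal 0.0000 0.0000 -1.0000
    outer loop
      vertex 6.80 0.59 0.00
      vertex 0.99 5.81 0.00
      vertex 19.43 14.61 0.00
    endloop
  endfacet
  facet normal 0.0000 0.0000 -1.0000
    outer loop
      vertex 14.61 0.99 0.00
      vertex 6.80 0.59 0.00
      vertex 19.43 14.61 0.00
    endloop
  endfacet
  facet normal 0.0000 0.0000 -1.0000
    outer loop
      vertex 19.83 6.80 0.00
      vertex 14.61 0.99 0.00
      vertex 19.43 14.61 0.00
    endloop
  endfacet
  facet normal 0.6317 0.7031 0.3264
    outer loop
      vertex 19.43 14.61 0.00
      vertex 13.62 19.83 0.00
      vertex 10.21 10.21 27.32
    endloop
  endfacet
  facet normal -0.0483 0.9440 0.3264
    outer loop
      vertex 13.62 19.83 0.00
      vertex 5.81 19.43 0.00
      vertex 10.21 10.21 27.32
    endloop
  endfacet
  facet normal -0.7031 0.6317 0.3264
    outer loop
      vertex 5.81 19.43 0.00
      vertex 0.59 13.62 0.00
      vertex 10.21 10.21 27.32
    endloop
  endfacet
  facet normal -0.9440 -0.0483 0.3264
    outer loop
      vertex 0.59 13.62 0.00
      vertex 0.99 5.81 0.00
      vertex 10.21 10.21 27.32
    endloop
  endfacet
  facet normal -0.6317 -0.7031 0.3264
    outer loop
      vertex 0.99 5.81 0.00
      vertex 6.80 0.59 0.00
      vertex 10.21 10.21 27.32
    endloop
  endfacet
  facet normal 0.0483 -0.9440 0.3264
    outer loop
      vertex 6.80 0.59 0.00
      vertex 14.61 0.99 0.00
      vertex 10.21 10.21 27.32
    endloop
  endfacet
  facet normal 0.7031 -0.6317 0.3264
    outer loop
      vertex 14.61 0.99 0.00
      vertex 19.83 6.80 0.00
      vertex 10.21 10.21 27.32
    endloop
  endfacet
  facet normal 0.9440 0.0483 0.3264
    outer loop
      vertex 19.83 6.80 0.00
      vertex 19.43 14.61 0.00
      vertex 10.21 10.21 27.32
    endloop
  endfacet
endsolid part

The G0 Z moves step by Δz≈6.83 mm. The G1 loops shrink linearly with z, so the solid tapers from its base footprint up to z≈27.3. Closing with a flat bottom cap and the tapered top and triangulating gives 14 facets — a regular 8-sided pyramid, base circumscribed radius ≈ 10.2 mm, apex at z ≈ 27.3 mm.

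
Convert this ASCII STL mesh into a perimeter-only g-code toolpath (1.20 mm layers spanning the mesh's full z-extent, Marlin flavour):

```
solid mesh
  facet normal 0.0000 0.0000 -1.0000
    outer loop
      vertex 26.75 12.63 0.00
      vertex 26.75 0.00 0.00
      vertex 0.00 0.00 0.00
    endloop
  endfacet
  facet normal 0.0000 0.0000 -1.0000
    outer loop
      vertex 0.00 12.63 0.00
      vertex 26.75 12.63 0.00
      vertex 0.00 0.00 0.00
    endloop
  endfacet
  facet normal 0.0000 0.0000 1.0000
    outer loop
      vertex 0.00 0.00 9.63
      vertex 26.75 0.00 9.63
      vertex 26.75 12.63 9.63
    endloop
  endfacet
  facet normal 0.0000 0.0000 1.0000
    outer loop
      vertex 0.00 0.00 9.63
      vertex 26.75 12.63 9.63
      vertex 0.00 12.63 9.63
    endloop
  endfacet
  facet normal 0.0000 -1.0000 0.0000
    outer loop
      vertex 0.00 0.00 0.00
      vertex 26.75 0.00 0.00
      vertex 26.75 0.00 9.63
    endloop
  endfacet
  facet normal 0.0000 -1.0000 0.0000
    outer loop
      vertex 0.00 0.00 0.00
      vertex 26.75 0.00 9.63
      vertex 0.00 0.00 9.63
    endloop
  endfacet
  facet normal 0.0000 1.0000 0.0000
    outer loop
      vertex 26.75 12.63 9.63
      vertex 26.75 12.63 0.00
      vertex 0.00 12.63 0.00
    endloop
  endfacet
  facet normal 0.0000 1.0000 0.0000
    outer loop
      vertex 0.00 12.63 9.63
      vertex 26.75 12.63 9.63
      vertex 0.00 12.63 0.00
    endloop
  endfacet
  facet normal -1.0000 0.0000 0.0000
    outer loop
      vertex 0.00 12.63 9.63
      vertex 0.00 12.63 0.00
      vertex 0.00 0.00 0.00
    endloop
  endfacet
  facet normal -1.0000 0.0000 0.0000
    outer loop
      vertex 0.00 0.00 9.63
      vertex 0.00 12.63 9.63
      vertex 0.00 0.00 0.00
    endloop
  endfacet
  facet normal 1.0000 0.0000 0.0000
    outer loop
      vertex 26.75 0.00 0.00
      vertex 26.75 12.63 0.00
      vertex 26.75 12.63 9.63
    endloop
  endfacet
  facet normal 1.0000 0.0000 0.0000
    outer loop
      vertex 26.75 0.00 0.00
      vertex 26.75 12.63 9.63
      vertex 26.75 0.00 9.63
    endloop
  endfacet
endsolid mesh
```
; perimeter-only toolpath
G21 ; units = mm
G90 ; absolute positioning
G28 ; home
; layer 1
G0 Z1.20
G0 X0.00 Y0.00
G1 X26.75 Y0.00
G1 X26.75 Y12.63
G1 X0.00 Y12.63
G1 X0.00 Y0.00
; layer 2
G0 Z2.41
G0 X0.00 Y0.00
G1 X26.75 Y0.00
G1 X26.75 Y12.63
G1 X0.00 Y12.63
G1 X0.00 Y0.00
; layer 3
G0 Z3.61
G0 X0.00 Y0.00
G1 X26.75 Y0.00
G1 X26.75 Y12.63
G1 X0.00 Y12.63
G1 X0.00 Y0.00
; layer 4
G0 Z4.82
G0 X0.00 Y0.00
G1 X26.75 Y0.00
G1 X26.75 Y12.63
G1 X0.00 Y12.63
G1 X0.00 Y0.00
; layer 5
G0 Z6.02
G0 X0.00 Y0.00
G1 X26.75 Y0.00
G1 X26.75 Y12.63
G1 X0.00 Y12.63
G1 X0.00 Y0.00
; layer 6
G0 Z7.22
G0 X0.00 Y0.00
G1 X26.75 Y0.00
G1 X26.75 Y12.63
G1 X0.00 Y12.63
G1 X0.00 Y0.00
; layer 7
G0 Z8.43
G0 X0.00 Y0.00
G1 X26.75 Y0.00
G1 X26.75 Y12.63
G1 X0.00 Y12.63
G1 X0.00 Y0.00
; layer 8
G0 Z9.63
G0 X0.00 Y0.00
G1 X26.75 Y0.00
G1 X26.75 Y12.63
G1 X0.00 Y12.63
G1 X0.00 Y0.00
M2 ; end

The solid is a rectangular box, roughly 26.8 × 12.6 mm footprint and 9.63 mm tall. Slicing at Δz = 1.20 mm — 8 equal slices spanning the solid's height, so layer i sits at z = i·h/8 — gives 8 non-empty perimeters. Each is a 4-segment closed polygon; G0 lifts to the layer z and rapids to the start vertex, then G1 traces the edges.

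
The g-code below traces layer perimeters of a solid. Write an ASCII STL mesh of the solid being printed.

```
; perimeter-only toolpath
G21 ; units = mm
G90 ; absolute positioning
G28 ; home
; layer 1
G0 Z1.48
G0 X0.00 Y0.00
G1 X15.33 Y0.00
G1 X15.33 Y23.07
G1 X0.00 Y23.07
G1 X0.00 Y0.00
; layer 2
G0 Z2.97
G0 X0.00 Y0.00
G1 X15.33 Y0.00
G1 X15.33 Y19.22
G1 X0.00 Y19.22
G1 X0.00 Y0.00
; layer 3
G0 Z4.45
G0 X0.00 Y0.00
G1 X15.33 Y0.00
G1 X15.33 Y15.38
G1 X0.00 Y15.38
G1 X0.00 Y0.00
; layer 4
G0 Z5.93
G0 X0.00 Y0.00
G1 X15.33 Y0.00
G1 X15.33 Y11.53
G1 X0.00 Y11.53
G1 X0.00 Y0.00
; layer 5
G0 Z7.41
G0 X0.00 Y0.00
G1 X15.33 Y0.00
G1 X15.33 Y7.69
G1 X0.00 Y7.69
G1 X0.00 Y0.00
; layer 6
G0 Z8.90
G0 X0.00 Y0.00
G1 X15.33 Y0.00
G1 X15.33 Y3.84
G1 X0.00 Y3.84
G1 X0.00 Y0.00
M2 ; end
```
solid part
  facet normal 0.0000 0.0000 -1.0000
    outer loop
      vertex 15.33 26.91 0.00
      vertex 15.33 0.00 0.00
      vertex 0.00 0.00 0.00
    endloop
  endfacet
  facet normal 0.0000 0.0000 -1.0000
    outer loop
      vertex 0.00 26.91 0.00
      vertex 15.33 26.91 0.00
      vertex 0.00 0.00 0.00
    endloop
  endfacet
  facet normal 0.0000 -1.0000 0.0000
    outer loop
      vertex 0.00 0.00 0.00
      vertex 15.33 0.00 0.00
      vertex 15.33 0.00 10.38
    endloop
  endfacet
  facet normal 0.0000 -1.0000 0.0000
    outer loop
      vertex 0.00 0.00 0.00
      vertex 15.33 0.00 10.38
      vertex 0.00 0.00 10.38
    endloop
  endfacet
  facet normal 0.0000 0.3599 0.9330
    outer loop
      vertex 0.00 0.00 10.38
      vertex 15.33 0.00 10.38
      vertex 15.33 26.91 0.00
    endloop
  endfacet
  facet normal 0.0000 0.3599 0.9330
    outer loop
      vertex 0.00 0.00 10.38
      vertex 15.33 26.91 0.00
      vertex 0.00 26.91 0.00
    endloop
  endfacet
  facet normal -1.0000 0.0000 0.0000
    outer loop
      vertex 0.00 0.00 10.38
      vertex 0.00 26.91 0.00
      vertex 0.00 0.00 0.00
    endloop
  endfacet
  facet normal 1.0000 0.0000 0.0000
    outer loop
      vertex 15.33 0.00 0.00
      vertex 15.33 26.91 0.00
      vertex 15.33 0.00 10.38
    endloop
  endfacet
endsolid part

The G0 Z moves step by Δz≈1.48 mm. The G1 loops shrink linearly with z, so the solid tapers from its base footprint up to z≈10.4. Closing with a flat bottom cap and the tapered top and triangulating gives 8 facets — a wedge (ramp): 15.3 × 26.9 mm base, rising to 10.4 mm along the y=0 edge and sloping linearly to z=0 at y=26.9.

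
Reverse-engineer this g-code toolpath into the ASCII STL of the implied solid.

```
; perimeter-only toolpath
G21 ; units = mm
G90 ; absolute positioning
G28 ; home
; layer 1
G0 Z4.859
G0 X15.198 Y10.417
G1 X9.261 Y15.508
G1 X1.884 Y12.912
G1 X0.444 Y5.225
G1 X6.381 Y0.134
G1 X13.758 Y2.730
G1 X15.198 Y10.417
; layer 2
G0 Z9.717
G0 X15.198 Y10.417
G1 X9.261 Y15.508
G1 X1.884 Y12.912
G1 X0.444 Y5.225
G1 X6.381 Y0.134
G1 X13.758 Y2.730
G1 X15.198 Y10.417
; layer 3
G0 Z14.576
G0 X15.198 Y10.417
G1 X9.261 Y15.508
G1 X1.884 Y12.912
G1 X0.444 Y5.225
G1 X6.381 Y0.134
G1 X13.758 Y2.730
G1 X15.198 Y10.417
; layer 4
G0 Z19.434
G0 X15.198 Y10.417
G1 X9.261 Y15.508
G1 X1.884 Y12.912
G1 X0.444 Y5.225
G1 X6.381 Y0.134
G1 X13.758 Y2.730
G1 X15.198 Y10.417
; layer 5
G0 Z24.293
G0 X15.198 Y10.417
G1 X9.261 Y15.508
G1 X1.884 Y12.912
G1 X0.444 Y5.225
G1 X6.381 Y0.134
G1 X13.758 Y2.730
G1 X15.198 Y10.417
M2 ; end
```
solid part
  facet normal 0.0000 0.0000 -1.0000
    outer loop
      vertex 1.884 12.912 0.000
      vertex 9.261 15.508 0.000
      vertex 15.198 10.417 0.000
    endloop
  endfacet
  facet normal 0.0000 0.0000 -1.0000
    outer loop
      vertex 0.444 5.225 0.000
      vertex 1.884 12.912 0.000
      vertex 15.198 10.417 0.000
    endloop
  endfacet
  facet normal 0.0000 0.0000 -1.0000
    outer loop
      vertex 6.381 0.134 0.000
      vertex 0.444 5.225 0.000
      vertex 15.198 10.417 0.000
    endloop
  endfacet
  facet normal 0.0000 0.0000 -1.0000
    outer loop
      vertex 13.758 2.730 0.000
      vertex 6.381 0.134 0.000
      vertex 15.198 10.417 0.000
    endloop
  endfacet
  facet normal 0.0000 0.0000 1.0000
    outer loop
      vertex 15.198 10.417 24.293
      vertex 9.261 15.508 24.293
      vertex 1.884 12.912 24.293
    endloop
  endfacet
  facet normal 0.0000 0.0000 1.0000
    outer loop
      vertex 15.198 10.417 24.293
      vertex 1.884 12.912 24.293
      vertex 0.444 5.225 24.293
    endloop
  endfacet
  facet normal 0.0000 0.0000 1.0000
    outer loop
      vertex 15.198 10.417 24.293
      vertex 0.444 5.225 24.293
      vertex 6.381 0.134 24.293
    endloop
  endfacet
  facet normal 0.0000 0.0000 1.0000
    outer loop
      vertex 15.198 10.417 24.293
      vertex 6.381 0.134 24.293
      vertex 13.758 2.730 24.293
    endloop
  endfacet
  facet normal 0.6509 0.7591 0.0000
    outer loop
      vertex 15.198 10.417 0.000
      vertex 9.261 15.508 0.000
      vertex 9.261 15.508 24.293
    endloop
  endfacet
  facet normal 0.6509 0.7591 0.0000
    outer loop
      vertex 15.198 10.417 0.000
      vertex 9.261 15.508 24.293
      vertex 15.198 10.417 24.293
    endloop
  endfacet
  facet normal -0.3320 0.9433 0.0000
    outer loop
      vertex 9.261 15.508 0.000
      vertex 1.884 12.912 0.000
      vertex 1.884 12.912 24.293
    endloop
  endfacet
  facet normal -0.3320 0.9433 0.0000
    outer loop
      vertex 9.261 15.508 0.000
      vertex 1.884 12.912 24.293
      vertex 9.261 15.508 24.293
    endloop
  endfacet
  facet normal -0.9829 0.1841 0.0000
    outer loop
      vertex 1.884 12.912 0.000
      vertex 0.444 5.225 0.000
      vertex 0.444 5.225 24.293
    endloop
  endfacet
  facet normal -0.9829 0.1841 0.0000
    outer loop
      vertex 1.884 12.912 0.000
      vertex 0.444 5.225 24.293
      vertex 1.884 12.912 24.293
    endloop
  endfacet
  facet normal -0.6509 -0.7591 0.0000
    outer loop
      vertex 0.444 5.225 0.000
      vertex 6.381 0.134 0.000
      vertex 6.381 0.134 24.293
    endloop
  endfacet
  facet normal -0.6509 -0.7591 0.0000
    outer loop
      vertex 0.444 5.225 0.000
      vertex 6.381 0.134 24.293
      vertex 0.444 5.225 24.293
    endloop
  endfacet
  facet normal 0.3320 -0.9433 0.0000
    outer loop
      vertex 6.381 0.134 0.000
      vertex 13.758 2.730 0.000
      vertex 13.758 2.730 24.293
    endloop
  endfacet
  facet normal 0.3320 -0.9433 0.0000
    outer loop
      vertex 6.381 0.134 0.000
      vertex 13.758 2.730 24.293
      vertex 6.381 0.134 24.293
    endloop
  endfacet
  facet normal 0.9829 -0.1841 0.0000
    outer loop
      vertex 13.758 2.730 0.000
      vertex 15.198 10.417 0.000
      vertex 15.198 10.417 24.293
    endloop
  endfacet
  facet normal 0.9829 -0.1841 0.0000
    outer loop
      vertex 13.758 2.730 0.000
      vertex 15.198 10.417 24.293
      vertex 13.758 2.730 24.293
    endloop
  endfacet
endsolid part

The G0 Z moves step by Δz≈4.859 mm. Every layer's G1 loop is the same polygon, so the solid is a straight extrusion of it from z=0 to z≈24.3. Closing with flat bottom and top caps and triangulating gives 20 facets — a regular 6-sided prism (a cylinder approximated with 6 flat sides), circumscribed radius ≈ 7.82 mm, height ≈ 24.3 mm.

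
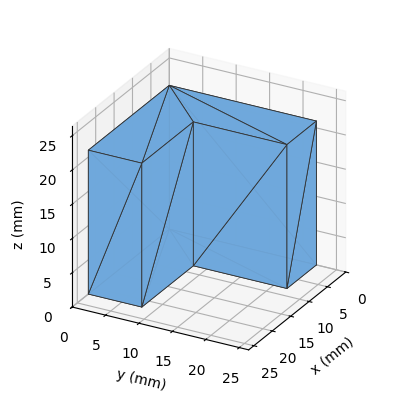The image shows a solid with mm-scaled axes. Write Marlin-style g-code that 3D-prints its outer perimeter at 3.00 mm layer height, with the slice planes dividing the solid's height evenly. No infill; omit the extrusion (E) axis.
Reading the render: the shape is an L-shaped prism: outer 22 × 22 mm, arm thicknesses ≈ 8 mm (horizontal) and 8 mm (vertical), extruded 21 mm in z (dimensions read to the nearest mm from the axis ticks). For the g-code, the solid's height is divided into equal slices at the stated Δz and each level perimeter traced with G1 moves after a G0 lift.

; perimeter-only toolpath
G21 ; units = mm
G90 ; absolute positioning
G28 ; home
; layer 1
G0 Z3.00
G0 X0.00 Y0.00
G1 X22.00 Y0.00
G1 X22.00 Y8.00
G1 X8.00 Y8.00
G1 X8.00 Y22.00
G1 X0.00 Y22.00
G1 X0.00 Y0.00
; layer 2
G0 Z6.00
G0 X0.00 Y0.00
G1 X22.00 Y0.00
G1 X22.00 Y8.00
G1 X8.00 Y8.00
G1 X8.00 Y22.00
G1 X0.00 Y22.00
G1 X0.00 Y0.00
; layer 3
G0 Z9.00
G0 X0.00 Y0.00
G1 X22.00 Y0.00
G1 X22.00 Y8.00
G1 X8.00 Y8.00
G1 X8.00 Y22.00
G1 X0.00 Y22.00
G1 X0.00 Y0.00
; layer 4
G0 Z12.00
G0 X0.00 Y0.00
G1 X22.00 Y0.00
G1 X22.00 Y8.00
G1 X8.00 Y8.00
G1 X8.00 Y22.00
G1 X0.00 Y22.00
G1 X0.00 Y0.00
; layer 5
G0 Z15.00
G0 X0.00 Y0.00
G1 X22.00 Y0.00
G1 X22.00 Y8.00
G1 X8.00 Y8.00
G1 X8.00 Y22.00
G1 X0.00 Y22.00
G1 X0.00 Y0.00
; layer 6
G0 Z18.00
G0 X0.00 Y0.00
G1 X22.00 Y0.00
G1 X22.00 Y8.00
G1 X8.00 Y8.00
G1 X8.00 Y22.00
G1 X0.00 Y22.00
G1 X0.00 Y0.00
; layer 7
G0 Z21.00
G0 X0.00 Y0.00
G1 X22.00 Y0.00
G1 X22.00 Y8.00
G1 X8.00 Y8.00
G1 X8.00 Y22.00
G1 X0.00 Y22.00
G1 X0.00 Y0.00
M2 ; end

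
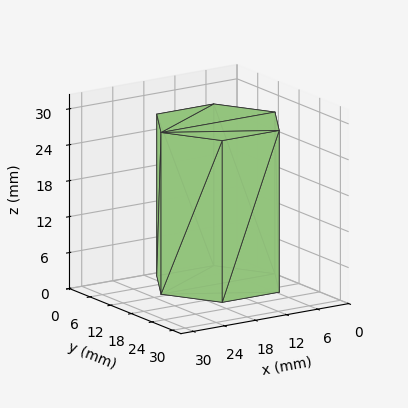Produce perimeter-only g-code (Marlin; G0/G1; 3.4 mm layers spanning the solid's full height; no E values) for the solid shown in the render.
Reading the render: the shape is a regular 6-sided prism (a cylinder approximated with 6 flat sides), circumscribed radius ≈ 11 mm, height ≈ 27 mm (dimensions read to the nearest mm from the axis ticks). For the g-code, the solid's height is divided into equal slices at the stated Δz and each level perimeter traced with G1 moves after a G0 lift.

; perimeter-only toolpath
G21 ; units = mm
G90 ; absolute positioning
G28 ; home
; layer 1
G0 Z3.4
G0 X22.0 Y11.0
G1 X16.5 Y20.5
G1 X5.5 Y20.5
G1 X0.0 Y11.0
G1 X5.5 Y1.5
G1 X16.5 Y1.5
G1 X22.0 Y11.0
; layer 2
G0 Z6.8
G0 X22.0 Y11.0
G1 X16.5 Y20.5
G1 X5.5 Y20.5
G1 X0.0 Y11.0
G1 X5.5 Y1.5
G1 X16.5 Y1.5
G1 X22.0 Y11.0
; layer 3
G0 Z10.1
G0 X22.0 Y11.0
G1 X16.5 Y20.5
G1 X5.5 Y20.5
G1 X0.0 Y11.0
G1 X5.5 Y1.5
G1 X16.5 Y1.5
G1 X22.0 Y11.0
; layer 4
G0 Z13.5
G0 X22.0 Y11.0
G1 X16.5 Y20.5
G1 X5.5 Y20.5
G1 X0.0 Y11.0
G1 X5.5 Y1.5
G1 X16.5 Y1.5
G1 X22.0 Y11.0
; layer 5
G0 Z16.9
G0 X22.0 Y11.0
G1 X16.5 Y20.5
G1 X5.5 Y20.5
G1 X0.0 Y11.0
G1 X5.5 Y1.5
G1 X16.5 Y1.5
G1 X22.0 Y11.0
; layer 6
G0 Z20.2
G0 X22.0 Y11.0
G1 X16.5 Y20.5
G1 X5.5 Y20.5
G1 X0.0 Y11.0
G1 X5.5 Y1.5
G1 X16.5 Y1.5
G1 X22.0 Y11.0
; layer 7
G0 Z23.6
G0 X22.0 Y11.0
G1 X16.5 Y20.5
G1 X5.5 Y20.5
G1 X0.0 Y11.0
G1 X5.5 Y1.5
G1 X16.5 Y1.5
G1 X22.0 Y11.0
; layer 8
G0 Z27.0
G0 X22.0 Y11.0
G1 X16.5 Y20.5
G1 X5.5 Y20.5
G1 X0.0 Y11.0
G1 X5.5 Y1.5
G1 X16.5 Y1.5
G1 X22.0 Y11.0
M2 ; end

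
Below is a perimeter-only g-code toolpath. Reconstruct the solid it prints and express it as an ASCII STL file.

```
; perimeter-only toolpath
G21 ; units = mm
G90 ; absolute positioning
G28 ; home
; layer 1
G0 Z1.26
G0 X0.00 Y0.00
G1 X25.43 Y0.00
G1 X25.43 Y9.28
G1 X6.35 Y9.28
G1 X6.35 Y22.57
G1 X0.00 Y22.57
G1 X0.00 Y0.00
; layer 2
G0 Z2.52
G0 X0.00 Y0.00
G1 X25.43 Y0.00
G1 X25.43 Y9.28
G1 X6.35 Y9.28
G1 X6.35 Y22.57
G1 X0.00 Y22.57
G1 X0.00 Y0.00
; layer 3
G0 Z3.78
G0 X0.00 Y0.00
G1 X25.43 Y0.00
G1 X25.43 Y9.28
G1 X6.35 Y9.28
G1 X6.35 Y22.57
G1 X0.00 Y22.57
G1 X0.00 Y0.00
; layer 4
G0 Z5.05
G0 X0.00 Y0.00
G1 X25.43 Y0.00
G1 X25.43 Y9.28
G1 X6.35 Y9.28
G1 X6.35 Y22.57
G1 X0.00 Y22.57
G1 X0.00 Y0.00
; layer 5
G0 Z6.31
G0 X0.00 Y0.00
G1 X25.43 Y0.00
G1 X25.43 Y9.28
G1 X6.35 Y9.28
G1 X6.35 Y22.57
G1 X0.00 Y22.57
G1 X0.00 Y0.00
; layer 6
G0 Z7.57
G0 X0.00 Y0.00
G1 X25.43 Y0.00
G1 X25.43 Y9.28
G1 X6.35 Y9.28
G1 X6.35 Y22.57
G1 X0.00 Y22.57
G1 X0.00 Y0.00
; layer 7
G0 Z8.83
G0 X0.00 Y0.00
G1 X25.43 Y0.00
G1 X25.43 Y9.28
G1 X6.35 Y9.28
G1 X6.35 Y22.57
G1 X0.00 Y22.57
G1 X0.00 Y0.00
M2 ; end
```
solid part
  facet normal 0.0000 0.0000 -1.0000
    outer loop
      vertex 25.43 9.28 0.00
      vertex 25.43 0.00 0.00
      vertex 0.00 0.00 0.00
    endloop
  endfacet
  facet normal 0.0000 0.0000 -1.0000
    outer loop
      vertex 6.35 9.28 0.00
      vertex 25.43 9.28 0.00
      vertex 0.00 0.00 0.00
    endloop
  endfacet
  facet normal 0.0000 0.0000 -1.0000
    outer loop
      vertex 6.35 22.57 0.00
      vertex 6.35 9.28 0.00
      vertex 0.00 0.00 0.00
    endloop
  endfacet
  facet normal 0.0000 0.0000 -1.0000
    outer loop
      vertex 0.00 22.57 0.00
      vertex 6.35 22.57 0.00
      vertex 0.00 0.00 0.00
    endloop
  endfacet
  facet normal 0.0000 0.0000 1.0000
    outer loop
      vertex 0.00 0.00 8.83
      vertex 25.43 0.00 8.83
      vertex 25.43 9.28 8.83
    endloop
  endfacet
  facet normal 0.0000 0.0000 1.0000
    outer loop
      vertex 0.00 0.00 8.83
      vertex 25.43 9.28 8.83
      vertex 6.35 9.28 8.83
    endloop
  endfacet
  facet normal 0.0000 0.0000 1.0000
    outer loop
      vertex 0.00 0.00 8.83
      vertex 6.35 9.28 8.83
      vertex 6.35 22.57 8.83
    endloop
  endfacet
  facet normal 0.0000 0.0000 1.0000
    outer loop
      vertex 0.00 0.00 8.83
      vertex 6.35 22.57 8.83
      vertex 0.00 22.57 8.83
    endloop
  endfacet
  facet normal 0.0000 -1.0000 0.0000
    outer loop
      vertex 0.00 0.00 0.00
      vertex 25.43 0.00 0.00
      vertex 25.43 0.00 8.83
    endloop
  endfacet
  facet normal 0.0000 -1.0000 0.0000
    outer loop
      vertex 0.00 0.00 0.00
      vertex 25.43 0.00 8.83
      vertex 0.00 0.00 8.83
    endloop
  endfacet
  facet normal 1.0000 0.0000 0.0000
    outer loop
      vertex 25.43 0.00 0.00
      vertex 25.43 9.28 0.00
      vertex 25.43 9.28 8.83
    endloop
  endfacet
  facet normal 1.0000 0.0000 0.0000
    outer loop
      vertex 25.43 0.00 0.00
      vertex 25.43 9.28 8.83
      vertex 25.43 0.00 8.83
    endloop
  endfacet
  facet normal 0.0000 1.0000 0.0000
    outer loop
      vertex 25.43 9.28 0.00
      vertex 6.35 9.28 0.00
      vertex 6.35 9.28 8.83
    endloop
  endfacet
  facet normal 0.0000 1.0000 0.0000
    outer loop
      vertex 25.43 9.28 0.00
      vertex 6.35 9.28 8.83
      vertex 25.43 9.28 8.83
    endloop
  endfacet
  facet normal 1.0000 0.0000 0.0000
    outer loop
      vertex 6.35 9.28 0.00
      vertex 6.35 22.57 0.00
      vertex 6.35 22.57 8.83
    endloop
  endfacet
  facet normal 1.0000 0.0000 0.0000
    outer loop
      vertex 6.35 9.28 0.00
      vertex 6.35 22.57 8.83
      vertex 6.35 9.28 8.83
    endloop
  endfacet
  facet normal 0.0000 1.0000 0.0000
    outer loop
      vertex 6.35 22.57 0.00
      vertex 0.00 22.57 0.00
      vertex 0.00 22.57 8.83
    endloop
  endfacet
  facet normal 0.0000 1.0000 0.0000
    outer loop
      vertex 6.35 22.57 0.00
      vertex 0.00 22.57 8.83
      vertex 6.35 22.57 8.83
    endloop
  endfacet
  facet normal -1.0000 0.0000 0.0000
    outer loop
      vertex 0.00 22.57 0.00
      vertex 0.00 0.00 0.00
      vertex 0.00 0.00 8.83
    endloop
  endfacet
  facet normal -1.0000 0.0000 0.0000
    outer loop
      vertex 0.00 22.57 0.00
      vertex 0.00 0.00 8.83
      vertex 0.00 22.57 8.83
    endloop
  endfacet
endsolid part

The G0 Z moves step by Δz≈1.26 mm. Every layer's G1 loop is the same polygon, so the solid is a straight extrusion of it from z=0 to z≈8.83. Closing with flat bottom and top caps and triangulating gives 20 facets — an L-shaped prism: outer 25.4 × 22.6 mm, arm thicknesses ≈ 9.28 mm (horizontal) and 6.35 mm (vertical), extruded 8.83 mm in z.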